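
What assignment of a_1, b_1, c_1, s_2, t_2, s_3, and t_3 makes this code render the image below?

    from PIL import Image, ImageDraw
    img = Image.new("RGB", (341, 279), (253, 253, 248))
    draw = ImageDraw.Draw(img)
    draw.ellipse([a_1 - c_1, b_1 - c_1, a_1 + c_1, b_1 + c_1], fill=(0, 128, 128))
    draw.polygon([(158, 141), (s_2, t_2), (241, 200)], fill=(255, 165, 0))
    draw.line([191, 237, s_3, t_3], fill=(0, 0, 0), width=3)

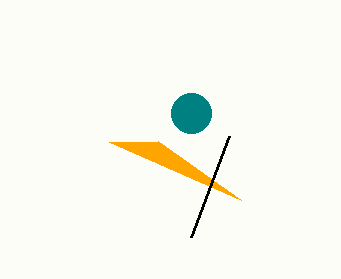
a_1 = 191
b_1 = 113
c_1 = 20
s_2 = 109
t_2 = 142
s_3 = 229
t_3 = 136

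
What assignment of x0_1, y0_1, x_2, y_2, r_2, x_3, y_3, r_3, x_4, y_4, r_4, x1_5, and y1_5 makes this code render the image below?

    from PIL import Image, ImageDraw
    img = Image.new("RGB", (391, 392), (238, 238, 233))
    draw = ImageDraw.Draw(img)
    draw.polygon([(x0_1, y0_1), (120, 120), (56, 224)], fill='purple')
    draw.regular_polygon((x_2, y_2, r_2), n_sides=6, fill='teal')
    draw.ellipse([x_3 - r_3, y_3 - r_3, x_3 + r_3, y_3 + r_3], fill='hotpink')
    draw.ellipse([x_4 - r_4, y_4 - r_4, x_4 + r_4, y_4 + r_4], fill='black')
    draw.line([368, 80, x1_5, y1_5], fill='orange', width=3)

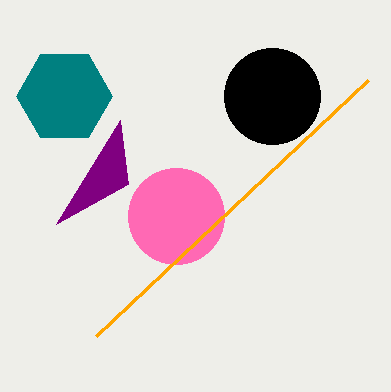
x0_1 = 128, y0_1 = 184, x_2 = 64, y_2 = 96, r_2 = 48, x_3 = 176, y_3 = 216, r_3 = 48, x_4 = 272, y_4 = 96, r_4 = 48, x1_5 = 96, y1_5 = 336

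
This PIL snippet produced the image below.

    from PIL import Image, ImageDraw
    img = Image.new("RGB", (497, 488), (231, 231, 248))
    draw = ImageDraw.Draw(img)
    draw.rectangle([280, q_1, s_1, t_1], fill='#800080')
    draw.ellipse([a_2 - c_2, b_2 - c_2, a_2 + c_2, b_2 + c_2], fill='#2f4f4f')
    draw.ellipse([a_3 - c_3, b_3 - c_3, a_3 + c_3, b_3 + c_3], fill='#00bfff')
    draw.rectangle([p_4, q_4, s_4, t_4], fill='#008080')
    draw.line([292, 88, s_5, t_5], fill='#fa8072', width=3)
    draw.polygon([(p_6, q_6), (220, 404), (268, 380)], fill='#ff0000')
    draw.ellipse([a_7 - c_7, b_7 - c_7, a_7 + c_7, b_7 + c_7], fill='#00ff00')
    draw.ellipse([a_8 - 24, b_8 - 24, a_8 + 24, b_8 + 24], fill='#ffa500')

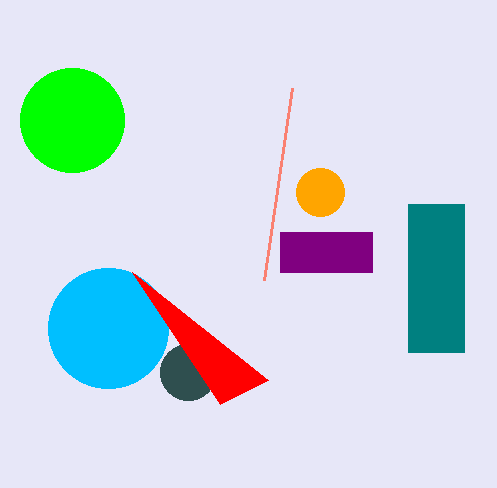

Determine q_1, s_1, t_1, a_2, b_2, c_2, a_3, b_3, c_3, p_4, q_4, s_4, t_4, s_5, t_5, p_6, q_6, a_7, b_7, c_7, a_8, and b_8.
q_1 = 232, s_1 = 372, t_1 = 272, a_2 = 188, b_2 = 372, c_2 = 28, a_3 = 108, b_3 = 328, c_3 = 60, p_4 = 408, q_4 = 204, s_4 = 464, t_4 = 352, s_5 = 264, t_5 = 280, p_6 = 132, q_6 = 272, a_7 = 72, b_7 = 120, c_7 = 52, a_8 = 320, b_8 = 192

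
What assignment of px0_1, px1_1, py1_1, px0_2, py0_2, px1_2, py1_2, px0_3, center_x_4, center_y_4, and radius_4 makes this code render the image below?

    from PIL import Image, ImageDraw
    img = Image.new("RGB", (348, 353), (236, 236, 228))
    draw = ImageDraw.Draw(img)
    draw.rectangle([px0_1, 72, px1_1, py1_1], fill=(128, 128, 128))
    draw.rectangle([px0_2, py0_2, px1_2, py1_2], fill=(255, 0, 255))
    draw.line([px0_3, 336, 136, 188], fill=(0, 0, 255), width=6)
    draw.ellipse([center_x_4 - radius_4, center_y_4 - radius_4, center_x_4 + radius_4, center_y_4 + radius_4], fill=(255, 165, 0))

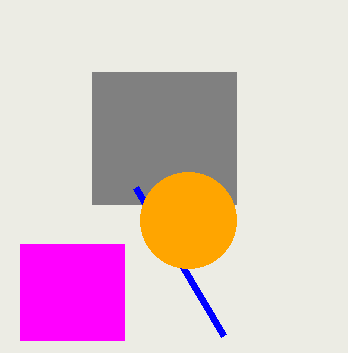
px0_1 = 92; px1_1 = 236; py1_1 = 204; px0_2 = 20; py0_2 = 244; px1_2 = 124; py1_2 = 340; px0_3 = 224; center_x_4 = 188; center_y_4 = 220; radius_4 = 48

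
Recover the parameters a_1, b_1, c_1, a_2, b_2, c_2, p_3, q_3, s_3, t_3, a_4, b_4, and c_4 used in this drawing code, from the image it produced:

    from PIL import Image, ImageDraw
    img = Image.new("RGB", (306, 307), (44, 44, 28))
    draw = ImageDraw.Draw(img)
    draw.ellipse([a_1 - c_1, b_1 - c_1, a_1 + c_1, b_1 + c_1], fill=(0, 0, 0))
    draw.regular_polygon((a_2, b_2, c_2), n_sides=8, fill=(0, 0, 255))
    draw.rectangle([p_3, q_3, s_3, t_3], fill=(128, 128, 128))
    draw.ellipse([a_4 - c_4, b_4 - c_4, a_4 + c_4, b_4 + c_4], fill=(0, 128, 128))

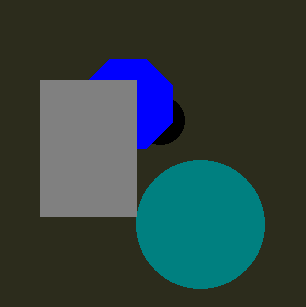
a_1 = 160, b_1 = 120, c_1 = 24, a_2 = 128, b_2 = 104, c_2 = 48, p_3 = 40, q_3 = 80, s_3 = 136, t_3 = 216, a_4 = 200, b_4 = 224, c_4 = 64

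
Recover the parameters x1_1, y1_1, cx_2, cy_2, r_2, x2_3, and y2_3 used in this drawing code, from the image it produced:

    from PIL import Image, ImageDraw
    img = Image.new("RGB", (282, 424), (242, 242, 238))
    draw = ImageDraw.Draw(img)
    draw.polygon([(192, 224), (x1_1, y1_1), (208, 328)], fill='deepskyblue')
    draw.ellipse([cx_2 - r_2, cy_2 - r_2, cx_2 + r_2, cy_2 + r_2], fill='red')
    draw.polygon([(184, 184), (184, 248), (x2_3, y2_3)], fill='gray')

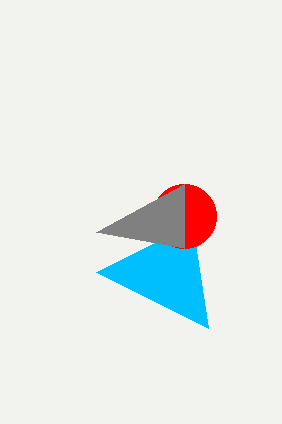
x1_1 = 96, y1_1 = 272, cx_2 = 184, cy_2 = 216, r_2 = 32, x2_3 = 96, y2_3 = 232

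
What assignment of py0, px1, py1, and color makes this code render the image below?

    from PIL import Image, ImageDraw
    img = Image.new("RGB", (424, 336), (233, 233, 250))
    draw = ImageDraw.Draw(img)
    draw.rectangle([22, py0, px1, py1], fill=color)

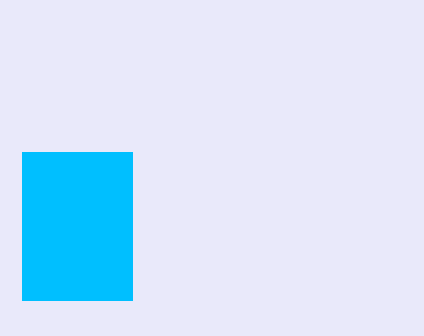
py0 = 152, px1 = 132, py1 = 300, color = 'deepskyblue'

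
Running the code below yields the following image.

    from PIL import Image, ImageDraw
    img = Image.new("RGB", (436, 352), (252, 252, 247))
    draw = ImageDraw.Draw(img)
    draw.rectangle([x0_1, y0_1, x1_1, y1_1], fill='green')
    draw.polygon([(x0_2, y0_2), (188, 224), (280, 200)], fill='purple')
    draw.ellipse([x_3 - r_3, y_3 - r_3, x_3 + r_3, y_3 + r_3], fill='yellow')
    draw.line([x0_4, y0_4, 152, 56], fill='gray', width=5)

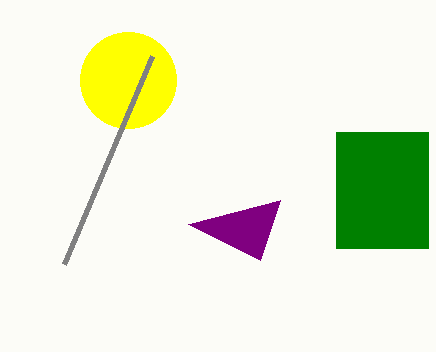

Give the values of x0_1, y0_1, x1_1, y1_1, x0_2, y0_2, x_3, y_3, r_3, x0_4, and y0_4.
x0_1 = 336
y0_1 = 132
x1_1 = 428
y1_1 = 248
x0_2 = 260
y0_2 = 260
x_3 = 128
y_3 = 80
r_3 = 48
x0_4 = 64
y0_4 = 264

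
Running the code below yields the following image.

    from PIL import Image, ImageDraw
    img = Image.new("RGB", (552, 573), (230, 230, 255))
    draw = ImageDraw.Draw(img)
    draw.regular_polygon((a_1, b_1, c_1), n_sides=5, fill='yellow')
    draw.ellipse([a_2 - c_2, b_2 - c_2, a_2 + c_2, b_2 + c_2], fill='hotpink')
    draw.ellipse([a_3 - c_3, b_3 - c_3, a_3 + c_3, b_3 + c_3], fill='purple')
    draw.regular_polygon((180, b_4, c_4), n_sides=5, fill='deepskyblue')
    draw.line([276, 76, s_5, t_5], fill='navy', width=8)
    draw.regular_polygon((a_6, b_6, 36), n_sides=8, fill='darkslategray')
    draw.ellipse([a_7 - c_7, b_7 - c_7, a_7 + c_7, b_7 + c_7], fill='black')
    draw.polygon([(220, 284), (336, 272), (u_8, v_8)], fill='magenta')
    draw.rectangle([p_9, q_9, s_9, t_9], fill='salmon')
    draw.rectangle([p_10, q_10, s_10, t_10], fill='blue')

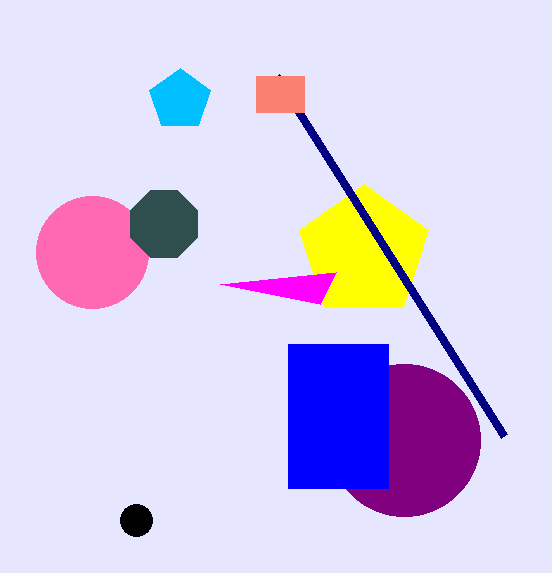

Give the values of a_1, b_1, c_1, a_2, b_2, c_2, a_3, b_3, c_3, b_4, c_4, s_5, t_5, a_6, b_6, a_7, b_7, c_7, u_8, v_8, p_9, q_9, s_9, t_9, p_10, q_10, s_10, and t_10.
a_1 = 364
b_1 = 252
c_1 = 68
a_2 = 92
b_2 = 252
c_2 = 56
a_3 = 404
b_3 = 440
c_3 = 76
b_4 = 100
c_4 = 32
s_5 = 504
t_5 = 436
a_6 = 164
b_6 = 224
a_7 = 136
b_7 = 520
c_7 = 16
u_8 = 320
v_8 = 304
p_9 = 256
q_9 = 76
s_9 = 304
t_9 = 112
p_10 = 288
q_10 = 344
s_10 = 388
t_10 = 488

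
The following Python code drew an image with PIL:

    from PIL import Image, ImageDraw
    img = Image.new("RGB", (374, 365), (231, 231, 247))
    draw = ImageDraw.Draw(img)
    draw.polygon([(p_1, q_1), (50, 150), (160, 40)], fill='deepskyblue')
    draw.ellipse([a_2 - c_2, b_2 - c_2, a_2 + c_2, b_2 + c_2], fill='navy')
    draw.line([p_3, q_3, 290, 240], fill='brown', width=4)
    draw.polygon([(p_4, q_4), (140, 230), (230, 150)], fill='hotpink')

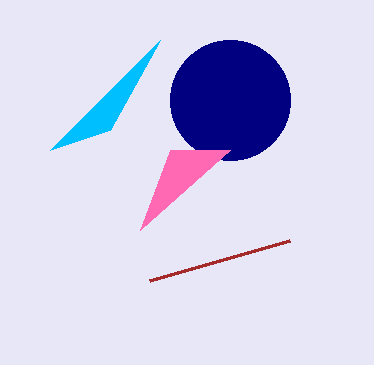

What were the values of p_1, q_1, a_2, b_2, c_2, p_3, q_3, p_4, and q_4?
p_1 = 110
q_1 = 130
a_2 = 230
b_2 = 100
c_2 = 60
p_3 = 150
q_3 = 280
p_4 = 170
q_4 = 150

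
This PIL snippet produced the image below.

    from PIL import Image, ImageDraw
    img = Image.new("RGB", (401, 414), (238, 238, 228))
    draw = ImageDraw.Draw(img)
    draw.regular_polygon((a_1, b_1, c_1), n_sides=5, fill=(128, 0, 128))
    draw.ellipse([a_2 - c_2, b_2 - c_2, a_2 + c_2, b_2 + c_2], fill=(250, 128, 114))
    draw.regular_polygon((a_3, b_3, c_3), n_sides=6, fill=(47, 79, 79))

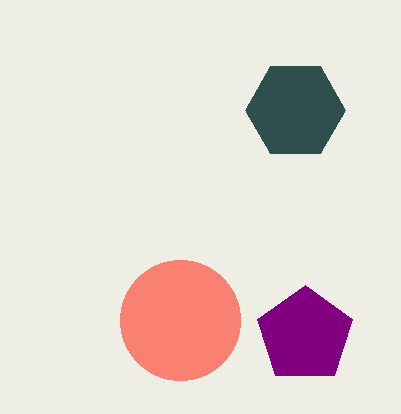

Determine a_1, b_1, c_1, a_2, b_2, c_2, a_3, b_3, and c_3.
a_1 = 305; b_1 = 335; c_1 = 50; a_2 = 180; b_2 = 320; c_2 = 60; a_3 = 295; b_3 = 110; c_3 = 50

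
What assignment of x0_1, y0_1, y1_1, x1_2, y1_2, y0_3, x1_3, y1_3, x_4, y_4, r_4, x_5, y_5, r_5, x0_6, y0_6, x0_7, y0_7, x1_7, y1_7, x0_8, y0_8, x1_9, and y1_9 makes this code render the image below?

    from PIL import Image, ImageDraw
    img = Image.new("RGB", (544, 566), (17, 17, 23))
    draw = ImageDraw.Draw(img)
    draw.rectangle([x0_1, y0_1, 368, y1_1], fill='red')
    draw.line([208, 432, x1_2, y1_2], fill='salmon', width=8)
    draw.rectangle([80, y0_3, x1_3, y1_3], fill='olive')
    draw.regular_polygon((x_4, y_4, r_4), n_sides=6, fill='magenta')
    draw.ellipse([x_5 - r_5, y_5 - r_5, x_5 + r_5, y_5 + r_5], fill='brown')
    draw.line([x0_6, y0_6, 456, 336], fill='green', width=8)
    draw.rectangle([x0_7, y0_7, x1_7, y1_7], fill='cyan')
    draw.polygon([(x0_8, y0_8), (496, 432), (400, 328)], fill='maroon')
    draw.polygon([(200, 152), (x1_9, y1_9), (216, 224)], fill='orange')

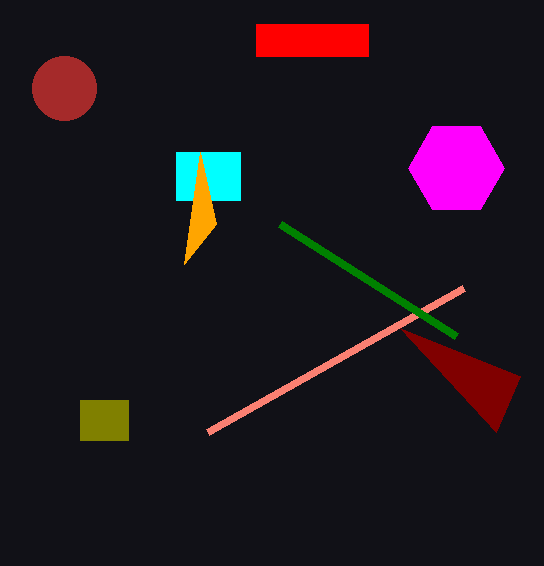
x0_1 = 256, y0_1 = 24, y1_1 = 56, x1_2 = 464, y1_2 = 288, y0_3 = 400, x1_3 = 128, y1_3 = 440, x_4 = 456, y_4 = 168, r_4 = 48, x_5 = 64, y_5 = 88, r_5 = 32, x0_6 = 280, y0_6 = 224, x0_7 = 176, y0_7 = 152, x1_7 = 240, y1_7 = 200, x0_8 = 520, y0_8 = 376, x1_9 = 184, y1_9 = 264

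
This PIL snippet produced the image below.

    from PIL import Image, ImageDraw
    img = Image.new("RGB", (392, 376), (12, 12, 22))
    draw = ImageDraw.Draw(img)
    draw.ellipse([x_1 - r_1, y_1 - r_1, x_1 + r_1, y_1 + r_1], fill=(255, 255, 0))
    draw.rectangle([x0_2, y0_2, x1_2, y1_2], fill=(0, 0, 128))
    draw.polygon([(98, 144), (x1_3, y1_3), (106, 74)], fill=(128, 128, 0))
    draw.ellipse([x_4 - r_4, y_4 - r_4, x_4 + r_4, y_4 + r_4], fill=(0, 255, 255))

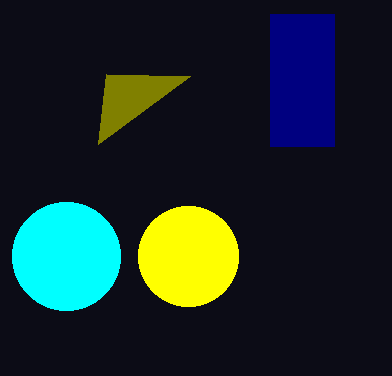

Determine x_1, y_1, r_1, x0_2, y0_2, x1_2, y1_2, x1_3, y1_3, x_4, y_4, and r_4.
x_1 = 188; y_1 = 256; r_1 = 50; x0_2 = 270; y0_2 = 14; x1_2 = 334; y1_2 = 146; x1_3 = 190; y1_3 = 76; x_4 = 66; y_4 = 256; r_4 = 54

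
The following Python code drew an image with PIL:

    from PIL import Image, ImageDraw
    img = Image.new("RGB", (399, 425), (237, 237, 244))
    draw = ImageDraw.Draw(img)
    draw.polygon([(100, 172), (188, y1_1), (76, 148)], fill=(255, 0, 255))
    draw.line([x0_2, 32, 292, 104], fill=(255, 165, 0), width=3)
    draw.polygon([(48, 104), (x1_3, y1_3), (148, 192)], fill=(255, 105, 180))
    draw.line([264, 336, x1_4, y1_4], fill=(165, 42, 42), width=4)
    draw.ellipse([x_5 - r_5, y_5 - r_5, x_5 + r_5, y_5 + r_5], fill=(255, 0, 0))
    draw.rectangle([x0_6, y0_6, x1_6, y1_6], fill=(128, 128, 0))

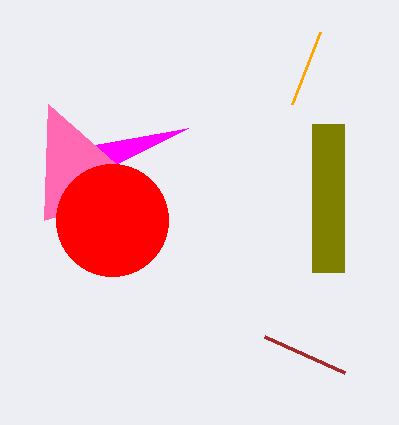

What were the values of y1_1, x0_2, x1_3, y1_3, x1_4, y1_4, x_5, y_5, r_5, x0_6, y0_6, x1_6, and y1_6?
y1_1 = 128
x0_2 = 320
x1_3 = 44
y1_3 = 220
x1_4 = 344
y1_4 = 372
x_5 = 112
y_5 = 220
r_5 = 56
x0_6 = 312
y0_6 = 124
x1_6 = 344
y1_6 = 272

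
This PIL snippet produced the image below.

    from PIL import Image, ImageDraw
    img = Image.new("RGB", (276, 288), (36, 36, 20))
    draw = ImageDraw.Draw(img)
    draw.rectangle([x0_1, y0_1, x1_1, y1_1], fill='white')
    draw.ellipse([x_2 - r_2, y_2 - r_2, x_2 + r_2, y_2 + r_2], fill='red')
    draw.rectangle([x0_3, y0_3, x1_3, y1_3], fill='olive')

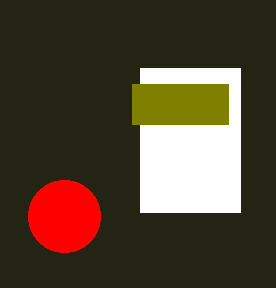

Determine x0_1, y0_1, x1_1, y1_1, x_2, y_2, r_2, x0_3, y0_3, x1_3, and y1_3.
x0_1 = 140, y0_1 = 68, x1_1 = 240, y1_1 = 212, x_2 = 64, y_2 = 216, r_2 = 36, x0_3 = 132, y0_3 = 84, x1_3 = 228, y1_3 = 124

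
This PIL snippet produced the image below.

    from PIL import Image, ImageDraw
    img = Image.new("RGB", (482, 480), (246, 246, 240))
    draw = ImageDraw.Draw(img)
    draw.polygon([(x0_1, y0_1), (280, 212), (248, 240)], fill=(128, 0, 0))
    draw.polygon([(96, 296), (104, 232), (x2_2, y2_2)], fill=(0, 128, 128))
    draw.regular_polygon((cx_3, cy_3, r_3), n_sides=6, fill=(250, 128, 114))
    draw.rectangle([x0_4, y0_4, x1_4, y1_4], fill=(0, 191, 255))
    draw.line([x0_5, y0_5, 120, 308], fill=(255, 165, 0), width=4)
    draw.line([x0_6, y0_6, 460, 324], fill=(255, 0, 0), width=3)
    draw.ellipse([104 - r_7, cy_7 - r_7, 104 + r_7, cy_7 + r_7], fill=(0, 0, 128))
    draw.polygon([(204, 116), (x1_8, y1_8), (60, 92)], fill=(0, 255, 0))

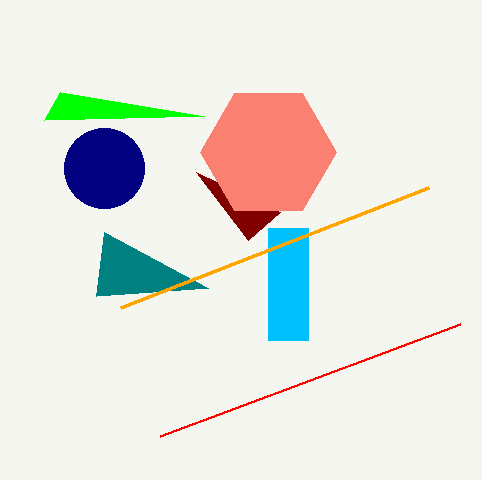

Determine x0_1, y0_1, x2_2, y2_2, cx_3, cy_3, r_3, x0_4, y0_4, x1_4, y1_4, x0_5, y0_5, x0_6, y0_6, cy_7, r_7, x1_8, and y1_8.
x0_1 = 196
y0_1 = 172
x2_2 = 208
y2_2 = 288
cx_3 = 268
cy_3 = 152
r_3 = 68
x0_4 = 268
y0_4 = 228
x1_4 = 308
y1_4 = 340
x0_5 = 428
y0_5 = 188
x0_6 = 160
y0_6 = 436
cy_7 = 168
r_7 = 40
x1_8 = 44
y1_8 = 120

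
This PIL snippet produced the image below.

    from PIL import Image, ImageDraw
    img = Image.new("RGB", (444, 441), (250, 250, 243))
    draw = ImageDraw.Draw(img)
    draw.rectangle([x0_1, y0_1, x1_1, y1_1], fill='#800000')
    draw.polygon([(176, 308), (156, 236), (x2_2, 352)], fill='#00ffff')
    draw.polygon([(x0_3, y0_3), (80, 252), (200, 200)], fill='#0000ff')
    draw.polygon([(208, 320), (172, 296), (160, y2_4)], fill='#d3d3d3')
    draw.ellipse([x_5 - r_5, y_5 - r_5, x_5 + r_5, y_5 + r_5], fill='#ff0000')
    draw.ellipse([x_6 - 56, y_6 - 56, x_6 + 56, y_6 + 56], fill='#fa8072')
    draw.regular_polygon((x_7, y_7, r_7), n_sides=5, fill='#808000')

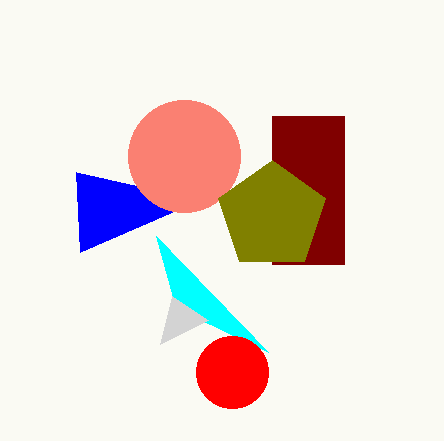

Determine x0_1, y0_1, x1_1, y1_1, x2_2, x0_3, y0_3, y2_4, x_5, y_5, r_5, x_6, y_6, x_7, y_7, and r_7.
x0_1 = 272; y0_1 = 116; x1_1 = 344; y1_1 = 264; x2_2 = 268; x0_3 = 76; y0_3 = 172; y2_4 = 344; x_5 = 232; y_5 = 372; r_5 = 36; x_6 = 184; y_6 = 156; x_7 = 272; y_7 = 216; r_7 = 56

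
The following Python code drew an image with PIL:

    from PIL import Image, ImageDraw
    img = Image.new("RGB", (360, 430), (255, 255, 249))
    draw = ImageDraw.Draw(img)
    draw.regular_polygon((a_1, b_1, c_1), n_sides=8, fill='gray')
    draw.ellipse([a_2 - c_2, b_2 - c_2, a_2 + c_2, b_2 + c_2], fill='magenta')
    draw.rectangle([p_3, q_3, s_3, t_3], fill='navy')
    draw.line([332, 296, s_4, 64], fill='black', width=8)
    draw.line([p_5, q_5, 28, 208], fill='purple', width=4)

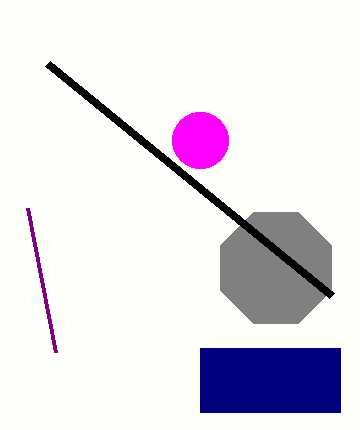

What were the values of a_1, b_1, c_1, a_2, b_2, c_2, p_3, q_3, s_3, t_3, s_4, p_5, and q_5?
a_1 = 276, b_1 = 268, c_1 = 60, a_2 = 200, b_2 = 140, c_2 = 28, p_3 = 200, q_3 = 348, s_3 = 340, t_3 = 412, s_4 = 48, p_5 = 56, q_5 = 352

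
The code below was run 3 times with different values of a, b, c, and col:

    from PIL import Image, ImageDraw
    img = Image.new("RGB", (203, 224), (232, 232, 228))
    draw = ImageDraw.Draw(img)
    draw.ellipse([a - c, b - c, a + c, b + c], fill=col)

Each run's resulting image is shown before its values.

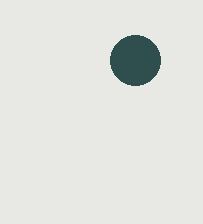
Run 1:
a = 135; b = 60; c = 25; col = 'darkslategray'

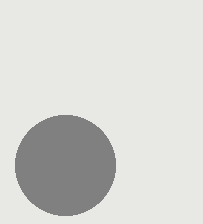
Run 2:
a = 65
b = 165
c = 50
col = 'gray'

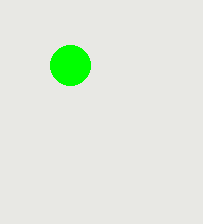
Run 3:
a = 70, b = 65, c = 20, col = 'lime'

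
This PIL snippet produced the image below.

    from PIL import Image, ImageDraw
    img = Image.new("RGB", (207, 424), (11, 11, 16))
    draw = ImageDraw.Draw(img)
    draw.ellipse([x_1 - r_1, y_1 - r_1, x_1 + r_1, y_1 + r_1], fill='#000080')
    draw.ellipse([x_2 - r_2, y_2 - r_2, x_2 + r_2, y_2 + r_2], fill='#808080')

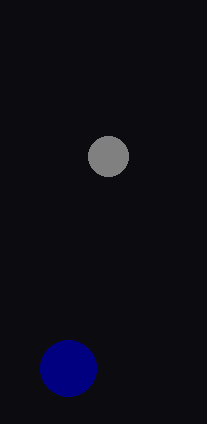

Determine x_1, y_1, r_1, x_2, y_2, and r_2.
x_1 = 68, y_1 = 368, r_1 = 28, x_2 = 108, y_2 = 156, r_2 = 20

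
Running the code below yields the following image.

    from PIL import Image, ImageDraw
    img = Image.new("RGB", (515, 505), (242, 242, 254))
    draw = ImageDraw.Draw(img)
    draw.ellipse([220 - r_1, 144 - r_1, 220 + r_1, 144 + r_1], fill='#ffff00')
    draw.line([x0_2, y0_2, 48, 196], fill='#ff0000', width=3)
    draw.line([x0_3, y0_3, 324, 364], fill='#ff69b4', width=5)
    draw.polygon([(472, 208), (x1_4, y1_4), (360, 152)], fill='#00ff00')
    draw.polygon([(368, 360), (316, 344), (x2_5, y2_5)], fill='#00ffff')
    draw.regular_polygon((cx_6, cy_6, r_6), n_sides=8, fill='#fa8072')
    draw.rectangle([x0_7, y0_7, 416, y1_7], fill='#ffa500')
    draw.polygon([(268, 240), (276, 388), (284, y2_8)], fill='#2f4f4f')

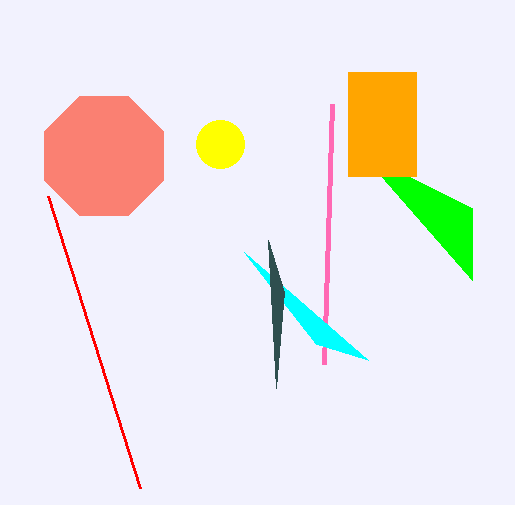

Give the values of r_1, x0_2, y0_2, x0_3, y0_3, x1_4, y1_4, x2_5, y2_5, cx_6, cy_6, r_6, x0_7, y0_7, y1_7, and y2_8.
r_1 = 24; x0_2 = 140; y0_2 = 488; x0_3 = 332; y0_3 = 104; x1_4 = 472; y1_4 = 280; x2_5 = 244; y2_5 = 252; cx_6 = 104; cy_6 = 156; r_6 = 64; x0_7 = 348; y0_7 = 72; y1_7 = 176; y2_8 = 292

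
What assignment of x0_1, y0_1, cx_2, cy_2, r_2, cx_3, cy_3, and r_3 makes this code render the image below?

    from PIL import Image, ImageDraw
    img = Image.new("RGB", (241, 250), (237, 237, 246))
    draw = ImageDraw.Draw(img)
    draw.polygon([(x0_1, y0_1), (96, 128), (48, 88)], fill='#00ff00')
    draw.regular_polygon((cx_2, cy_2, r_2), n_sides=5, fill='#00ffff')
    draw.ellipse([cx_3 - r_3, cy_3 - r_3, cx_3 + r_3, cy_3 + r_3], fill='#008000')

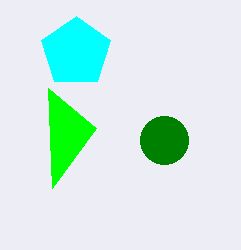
x0_1 = 52; y0_1 = 188; cx_2 = 76; cy_2 = 52; r_2 = 36; cx_3 = 164; cy_3 = 140; r_3 = 24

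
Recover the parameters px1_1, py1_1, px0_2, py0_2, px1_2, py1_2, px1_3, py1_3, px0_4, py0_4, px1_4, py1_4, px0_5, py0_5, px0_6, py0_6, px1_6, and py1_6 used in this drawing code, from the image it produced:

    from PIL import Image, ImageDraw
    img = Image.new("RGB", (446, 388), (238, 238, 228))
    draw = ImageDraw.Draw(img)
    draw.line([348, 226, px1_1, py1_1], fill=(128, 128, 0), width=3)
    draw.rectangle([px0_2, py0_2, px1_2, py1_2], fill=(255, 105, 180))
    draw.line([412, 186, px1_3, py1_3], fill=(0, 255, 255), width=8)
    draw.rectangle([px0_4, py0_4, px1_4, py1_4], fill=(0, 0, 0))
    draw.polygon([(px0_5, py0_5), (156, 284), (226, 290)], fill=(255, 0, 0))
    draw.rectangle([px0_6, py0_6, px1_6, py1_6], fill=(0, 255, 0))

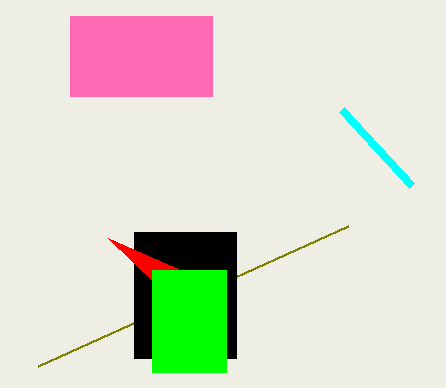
px1_1 = 38, py1_1 = 366, px0_2 = 70, py0_2 = 16, px1_2 = 212, py1_2 = 96, px1_3 = 342, py1_3 = 110, px0_4 = 134, py0_4 = 232, px1_4 = 236, py1_4 = 358, px0_5 = 108, py0_5 = 238, px0_6 = 152, py0_6 = 270, px1_6 = 226, py1_6 = 372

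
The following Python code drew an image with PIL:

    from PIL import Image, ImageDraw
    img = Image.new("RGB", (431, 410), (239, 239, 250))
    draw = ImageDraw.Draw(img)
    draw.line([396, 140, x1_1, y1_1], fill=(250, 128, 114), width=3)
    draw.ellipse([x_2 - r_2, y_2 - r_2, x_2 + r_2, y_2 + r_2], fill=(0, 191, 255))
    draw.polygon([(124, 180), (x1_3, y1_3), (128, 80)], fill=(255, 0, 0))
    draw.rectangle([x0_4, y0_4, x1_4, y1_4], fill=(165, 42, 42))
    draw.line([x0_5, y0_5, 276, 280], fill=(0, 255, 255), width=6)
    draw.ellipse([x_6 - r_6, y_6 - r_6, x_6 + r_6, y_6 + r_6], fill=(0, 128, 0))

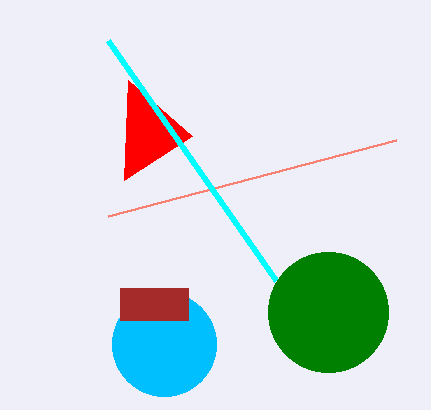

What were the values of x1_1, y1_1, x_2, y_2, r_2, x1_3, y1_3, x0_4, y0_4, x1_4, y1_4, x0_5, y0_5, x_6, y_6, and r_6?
x1_1 = 108
y1_1 = 216
x_2 = 164
y_2 = 344
r_2 = 52
x1_3 = 192
y1_3 = 136
x0_4 = 120
y0_4 = 288
x1_4 = 188
y1_4 = 320
x0_5 = 108
y0_5 = 40
x_6 = 328
y_6 = 312
r_6 = 60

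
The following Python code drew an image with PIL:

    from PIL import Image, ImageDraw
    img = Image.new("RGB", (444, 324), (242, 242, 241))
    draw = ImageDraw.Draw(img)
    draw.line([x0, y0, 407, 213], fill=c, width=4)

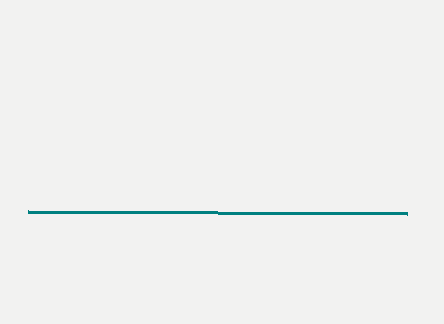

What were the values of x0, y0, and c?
x0 = 28
y0 = 211
c = 'teal'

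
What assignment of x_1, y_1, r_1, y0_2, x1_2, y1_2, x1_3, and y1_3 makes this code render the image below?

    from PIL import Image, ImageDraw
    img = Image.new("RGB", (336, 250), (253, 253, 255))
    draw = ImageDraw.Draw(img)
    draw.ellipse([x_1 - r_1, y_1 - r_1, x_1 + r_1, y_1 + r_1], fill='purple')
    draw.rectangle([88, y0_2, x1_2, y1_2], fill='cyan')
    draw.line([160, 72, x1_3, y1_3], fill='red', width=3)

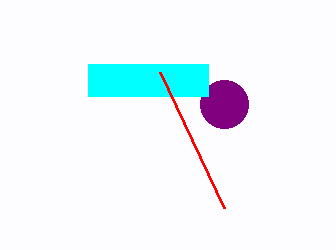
x_1 = 224; y_1 = 104; r_1 = 24; y0_2 = 64; x1_2 = 208; y1_2 = 96; x1_3 = 224; y1_3 = 208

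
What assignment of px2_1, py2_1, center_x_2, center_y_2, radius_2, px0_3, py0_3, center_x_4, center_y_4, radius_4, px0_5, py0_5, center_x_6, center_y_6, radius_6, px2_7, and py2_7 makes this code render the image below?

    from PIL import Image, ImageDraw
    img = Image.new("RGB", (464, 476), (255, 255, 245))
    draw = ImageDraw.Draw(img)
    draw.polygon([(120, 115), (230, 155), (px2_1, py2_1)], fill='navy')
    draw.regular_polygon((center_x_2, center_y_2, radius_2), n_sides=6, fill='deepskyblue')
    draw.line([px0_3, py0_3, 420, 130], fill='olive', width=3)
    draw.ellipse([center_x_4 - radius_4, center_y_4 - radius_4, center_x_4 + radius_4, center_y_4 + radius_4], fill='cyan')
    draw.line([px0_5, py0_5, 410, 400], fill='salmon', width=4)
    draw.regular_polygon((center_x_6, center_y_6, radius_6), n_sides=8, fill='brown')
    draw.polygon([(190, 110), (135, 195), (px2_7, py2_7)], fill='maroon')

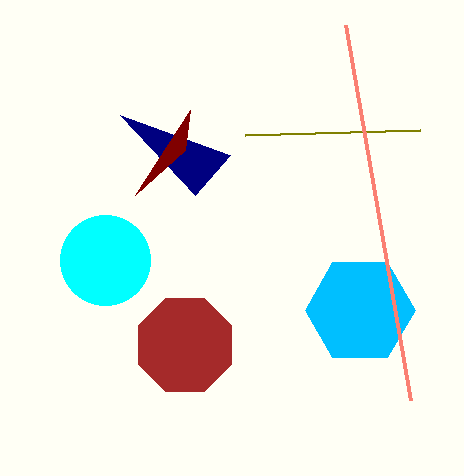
px2_1 = 195
py2_1 = 195
center_x_2 = 360
center_y_2 = 310
radius_2 = 55
px0_3 = 245
py0_3 = 135
center_x_4 = 105
center_y_4 = 260
radius_4 = 45
px0_5 = 345
py0_5 = 25
center_x_6 = 185
center_y_6 = 345
radius_6 = 50
px2_7 = 185
py2_7 = 150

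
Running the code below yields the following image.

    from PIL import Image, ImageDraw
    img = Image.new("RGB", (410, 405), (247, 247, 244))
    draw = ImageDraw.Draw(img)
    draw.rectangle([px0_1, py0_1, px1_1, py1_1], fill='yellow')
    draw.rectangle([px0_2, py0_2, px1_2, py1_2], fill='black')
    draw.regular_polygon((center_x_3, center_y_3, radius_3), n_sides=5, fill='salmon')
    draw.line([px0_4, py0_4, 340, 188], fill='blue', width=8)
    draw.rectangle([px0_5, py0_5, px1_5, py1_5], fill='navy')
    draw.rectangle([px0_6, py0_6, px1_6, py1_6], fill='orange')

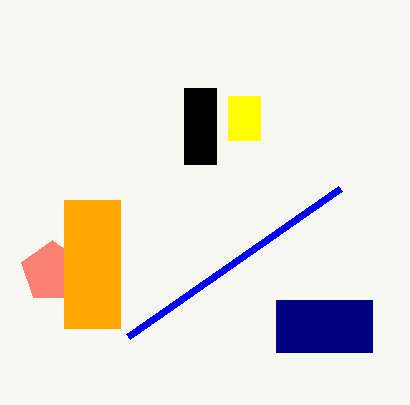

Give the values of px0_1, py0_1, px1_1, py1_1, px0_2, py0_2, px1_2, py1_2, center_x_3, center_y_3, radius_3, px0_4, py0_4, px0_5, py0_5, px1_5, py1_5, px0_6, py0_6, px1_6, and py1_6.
px0_1 = 228
py0_1 = 96
px1_1 = 260
py1_1 = 140
px0_2 = 184
py0_2 = 88
px1_2 = 216
py1_2 = 164
center_x_3 = 52
center_y_3 = 272
radius_3 = 32
px0_4 = 128
py0_4 = 336
px0_5 = 276
py0_5 = 300
px1_5 = 372
py1_5 = 352
px0_6 = 64
py0_6 = 200
px1_6 = 120
py1_6 = 328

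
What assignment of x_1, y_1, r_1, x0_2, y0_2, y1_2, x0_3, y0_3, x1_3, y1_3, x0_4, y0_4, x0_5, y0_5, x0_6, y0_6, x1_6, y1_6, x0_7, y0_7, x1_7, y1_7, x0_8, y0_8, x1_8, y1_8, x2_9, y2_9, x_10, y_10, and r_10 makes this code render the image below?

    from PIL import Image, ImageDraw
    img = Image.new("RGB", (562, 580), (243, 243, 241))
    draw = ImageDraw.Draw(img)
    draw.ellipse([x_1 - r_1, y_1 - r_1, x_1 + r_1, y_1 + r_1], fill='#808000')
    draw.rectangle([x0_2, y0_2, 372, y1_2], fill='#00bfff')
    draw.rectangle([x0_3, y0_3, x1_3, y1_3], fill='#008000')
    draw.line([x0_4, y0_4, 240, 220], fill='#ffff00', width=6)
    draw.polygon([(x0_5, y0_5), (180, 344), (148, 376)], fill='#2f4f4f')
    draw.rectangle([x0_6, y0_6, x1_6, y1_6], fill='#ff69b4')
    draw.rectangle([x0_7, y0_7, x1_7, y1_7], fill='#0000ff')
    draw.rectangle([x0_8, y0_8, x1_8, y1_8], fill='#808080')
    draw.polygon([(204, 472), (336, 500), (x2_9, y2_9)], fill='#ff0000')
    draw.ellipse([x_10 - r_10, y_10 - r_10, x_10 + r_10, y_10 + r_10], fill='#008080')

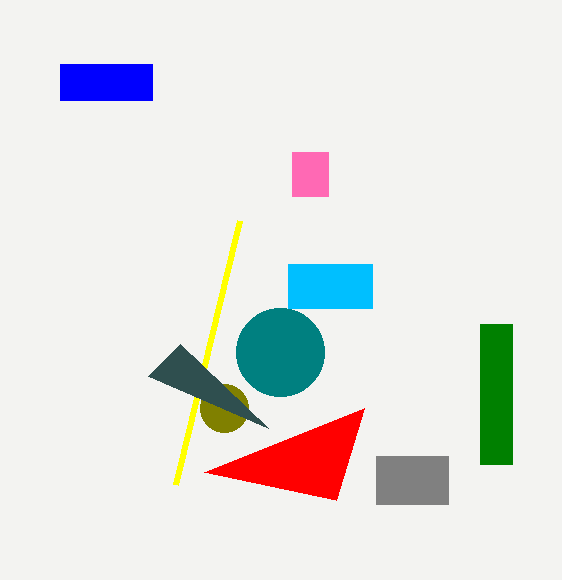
x_1 = 224, y_1 = 408, r_1 = 24, x0_2 = 288, y0_2 = 264, y1_2 = 308, x0_3 = 480, y0_3 = 324, x1_3 = 512, y1_3 = 464, x0_4 = 176, y0_4 = 484, x0_5 = 268, y0_5 = 428, x0_6 = 292, y0_6 = 152, x1_6 = 328, y1_6 = 196, x0_7 = 60, y0_7 = 64, x1_7 = 152, y1_7 = 100, x0_8 = 376, y0_8 = 456, x1_8 = 448, y1_8 = 504, x2_9 = 364, y2_9 = 408, x_10 = 280, y_10 = 352, r_10 = 44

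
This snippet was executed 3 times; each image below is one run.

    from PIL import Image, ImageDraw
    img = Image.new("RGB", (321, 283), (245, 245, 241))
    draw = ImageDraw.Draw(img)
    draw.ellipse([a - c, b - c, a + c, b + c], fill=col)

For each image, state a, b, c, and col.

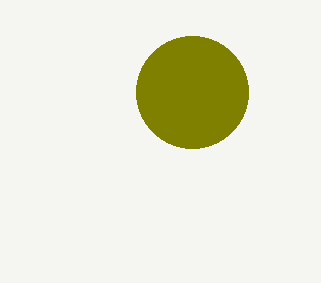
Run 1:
a = 192, b = 92, c = 56, col = 'olive'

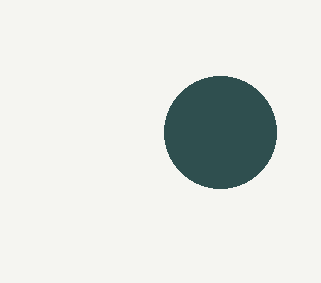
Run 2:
a = 220
b = 132
c = 56
col = 'darkslategray'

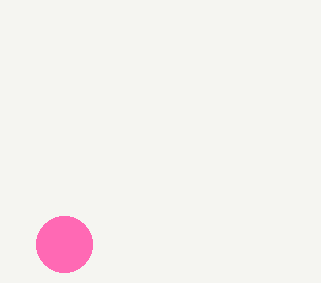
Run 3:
a = 64, b = 244, c = 28, col = 'hotpink'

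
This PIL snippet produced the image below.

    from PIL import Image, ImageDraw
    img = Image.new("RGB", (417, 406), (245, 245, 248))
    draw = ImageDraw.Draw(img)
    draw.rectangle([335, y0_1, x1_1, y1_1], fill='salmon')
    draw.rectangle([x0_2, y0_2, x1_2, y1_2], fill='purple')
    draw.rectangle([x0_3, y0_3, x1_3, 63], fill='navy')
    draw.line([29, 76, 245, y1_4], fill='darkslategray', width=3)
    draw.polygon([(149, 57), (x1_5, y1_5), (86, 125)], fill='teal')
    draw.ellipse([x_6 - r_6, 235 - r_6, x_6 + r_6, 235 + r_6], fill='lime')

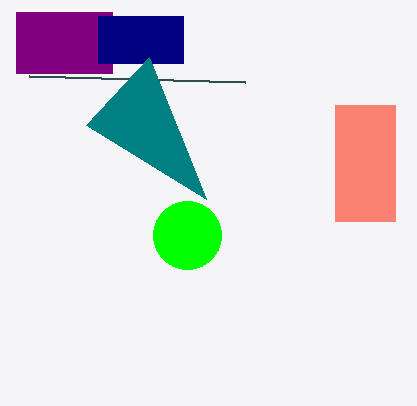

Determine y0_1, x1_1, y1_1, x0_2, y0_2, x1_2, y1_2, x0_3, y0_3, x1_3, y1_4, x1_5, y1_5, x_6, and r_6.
y0_1 = 105
x1_1 = 395
y1_1 = 221
x0_2 = 16
y0_2 = 12
x1_2 = 112
y1_2 = 73
x0_3 = 98
y0_3 = 16
x1_3 = 183
y1_4 = 82
x1_5 = 206
y1_5 = 199
x_6 = 187
r_6 = 34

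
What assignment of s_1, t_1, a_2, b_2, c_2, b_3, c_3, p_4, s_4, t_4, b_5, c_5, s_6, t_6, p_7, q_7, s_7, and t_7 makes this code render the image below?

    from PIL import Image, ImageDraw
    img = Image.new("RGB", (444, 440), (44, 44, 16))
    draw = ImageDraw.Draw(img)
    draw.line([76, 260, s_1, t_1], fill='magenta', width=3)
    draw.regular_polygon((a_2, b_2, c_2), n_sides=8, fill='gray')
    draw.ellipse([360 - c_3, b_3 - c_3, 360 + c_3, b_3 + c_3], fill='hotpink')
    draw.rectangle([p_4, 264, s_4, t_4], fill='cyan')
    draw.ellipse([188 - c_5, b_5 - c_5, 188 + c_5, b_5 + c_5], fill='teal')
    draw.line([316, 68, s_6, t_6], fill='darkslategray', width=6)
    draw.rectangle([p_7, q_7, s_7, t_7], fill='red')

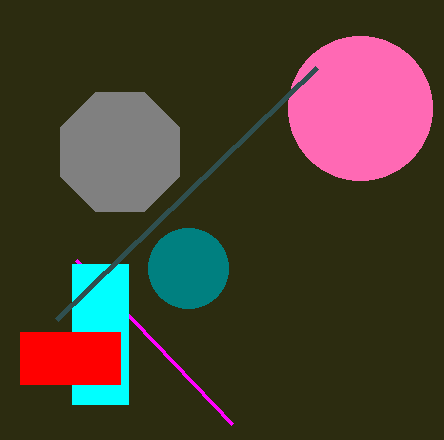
s_1 = 232
t_1 = 424
a_2 = 120
b_2 = 152
c_2 = 64
b_3 = 108
c_3 = 72
p_4 = 72
s_4 = 128
t_4 = 404
b_5 = 268
c_5 = 40
s_6 = 56
t_6 = 320
p_7 = 20
q_7 = 332
s_7 = 120
t_7 = 384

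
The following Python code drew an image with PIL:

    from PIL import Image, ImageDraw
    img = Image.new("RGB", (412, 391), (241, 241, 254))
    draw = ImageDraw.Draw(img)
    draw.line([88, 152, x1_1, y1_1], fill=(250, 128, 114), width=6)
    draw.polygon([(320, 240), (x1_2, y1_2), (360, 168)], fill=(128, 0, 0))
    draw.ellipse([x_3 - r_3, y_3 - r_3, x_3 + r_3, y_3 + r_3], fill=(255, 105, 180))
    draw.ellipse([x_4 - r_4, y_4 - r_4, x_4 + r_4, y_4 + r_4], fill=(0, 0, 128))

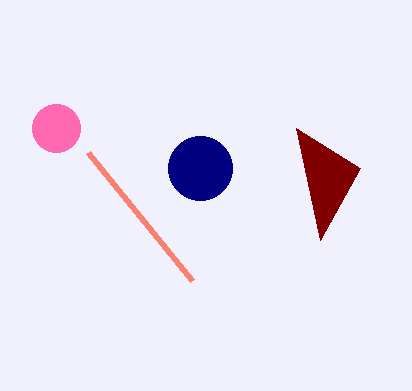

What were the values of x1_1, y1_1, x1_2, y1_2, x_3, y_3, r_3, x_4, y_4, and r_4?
x1_1 = 192; y1_1 = 280; x1_2 = 296; y1_2 = 128; x_3 = 56; y_3 = 128; r_3 = 24; x_4 = 200; y_4 = 168; r_4 = 32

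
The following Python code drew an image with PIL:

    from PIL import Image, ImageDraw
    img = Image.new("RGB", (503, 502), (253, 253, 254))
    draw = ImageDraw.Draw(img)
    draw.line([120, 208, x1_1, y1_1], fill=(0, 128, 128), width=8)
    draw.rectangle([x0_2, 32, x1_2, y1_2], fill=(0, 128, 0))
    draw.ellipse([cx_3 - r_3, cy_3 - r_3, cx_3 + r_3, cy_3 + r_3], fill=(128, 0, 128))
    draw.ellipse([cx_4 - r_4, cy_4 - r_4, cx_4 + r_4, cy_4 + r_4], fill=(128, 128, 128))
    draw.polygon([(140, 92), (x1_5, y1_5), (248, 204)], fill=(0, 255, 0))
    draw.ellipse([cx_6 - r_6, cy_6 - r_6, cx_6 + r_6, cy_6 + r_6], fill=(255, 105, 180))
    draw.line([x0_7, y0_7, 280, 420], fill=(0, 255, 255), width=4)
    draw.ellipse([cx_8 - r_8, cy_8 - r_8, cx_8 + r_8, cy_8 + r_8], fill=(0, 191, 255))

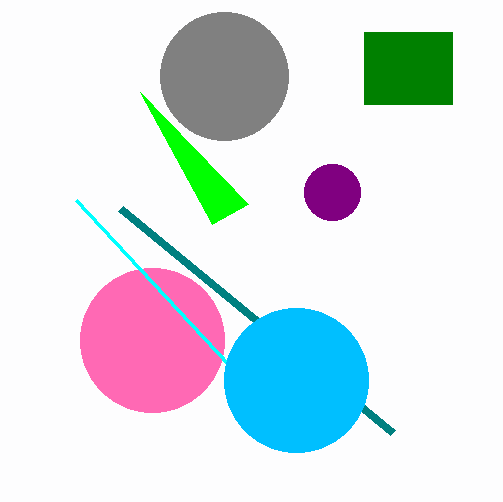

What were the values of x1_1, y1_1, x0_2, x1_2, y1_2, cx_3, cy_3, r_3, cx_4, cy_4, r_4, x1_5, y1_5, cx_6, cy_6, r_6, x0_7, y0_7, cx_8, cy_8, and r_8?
x1_1 = 392; y1_1 = 432; x0_2 = 364; x1_2 = 452; y1_2 = 104; cx_3 = 332; cy_3 = 192; r_3 = 28; cx_4 = 224; cy_4 = 76; r_4 = 64; x1_5 = 212; y1_5 = 224; cx_6 = 152; cy_6 = 340; r_6 = 72; x0_7 = 76; y0_7 = 200; cx_8 = 296; cy_8 = 380; r_8 = 72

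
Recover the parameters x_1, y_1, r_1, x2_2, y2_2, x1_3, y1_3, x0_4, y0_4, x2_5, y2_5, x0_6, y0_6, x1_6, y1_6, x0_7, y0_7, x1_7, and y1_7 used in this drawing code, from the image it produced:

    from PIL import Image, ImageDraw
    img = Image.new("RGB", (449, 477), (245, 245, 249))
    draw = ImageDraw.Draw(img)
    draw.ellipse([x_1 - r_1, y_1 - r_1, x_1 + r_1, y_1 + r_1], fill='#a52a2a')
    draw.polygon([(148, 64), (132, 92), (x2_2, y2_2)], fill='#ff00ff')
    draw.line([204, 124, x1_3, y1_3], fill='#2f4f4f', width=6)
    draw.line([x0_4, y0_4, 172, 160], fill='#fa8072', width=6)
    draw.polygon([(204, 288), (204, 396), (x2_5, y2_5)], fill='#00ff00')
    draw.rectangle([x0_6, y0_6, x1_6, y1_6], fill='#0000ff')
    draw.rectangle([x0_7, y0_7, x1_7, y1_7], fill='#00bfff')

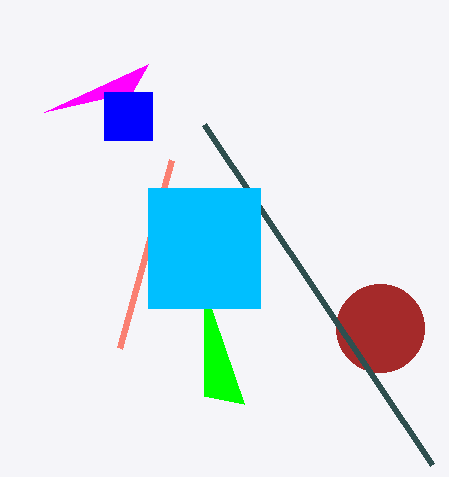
x_1 = 380; y_1 = 328; r_1 = 44; x2_2 = 44; y2_2 = 112; x1_3 = 432; y1_3 = 464; x0_4 = 120; y0_4 = 348; x2_5 = 244; y2_5 = 404; x0_6 = 104; y0_6 = 92; x1_6 = 152; y1_6 = 140; x0_7 = 148; y0_7 = 188; x1_7 = 260; y1_7 = 308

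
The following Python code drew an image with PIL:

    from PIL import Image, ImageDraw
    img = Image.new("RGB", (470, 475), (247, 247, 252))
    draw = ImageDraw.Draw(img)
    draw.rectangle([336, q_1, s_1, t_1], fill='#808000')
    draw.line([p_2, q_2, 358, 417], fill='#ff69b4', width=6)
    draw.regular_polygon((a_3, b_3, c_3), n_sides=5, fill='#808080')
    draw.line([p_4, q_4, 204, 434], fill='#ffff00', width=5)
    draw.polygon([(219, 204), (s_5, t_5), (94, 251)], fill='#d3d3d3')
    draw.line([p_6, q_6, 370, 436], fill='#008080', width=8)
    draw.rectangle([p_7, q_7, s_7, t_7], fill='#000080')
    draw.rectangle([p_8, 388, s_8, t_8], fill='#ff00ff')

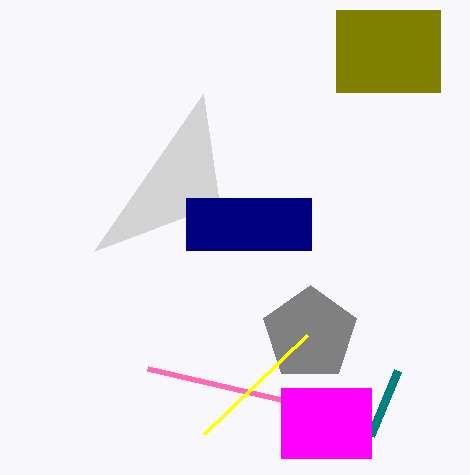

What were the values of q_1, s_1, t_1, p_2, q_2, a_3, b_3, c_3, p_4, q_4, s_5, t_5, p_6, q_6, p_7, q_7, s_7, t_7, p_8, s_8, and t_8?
q_1 = 10, s_1 = 440, t_1 = 92, p_2 = 147, q_2 = 368, a_3 = 310, b_3 = 334, c_3 = 49, p_4 = 307, q_4 = 335, s_5 = 203, t_5 = 94, p_6 = 397, q_6 = 371, p_7 = 186, q_7 = 198, s_7 = 311, t_7 = 250, p_8 = 281, s_8 = 371, t_8 = 458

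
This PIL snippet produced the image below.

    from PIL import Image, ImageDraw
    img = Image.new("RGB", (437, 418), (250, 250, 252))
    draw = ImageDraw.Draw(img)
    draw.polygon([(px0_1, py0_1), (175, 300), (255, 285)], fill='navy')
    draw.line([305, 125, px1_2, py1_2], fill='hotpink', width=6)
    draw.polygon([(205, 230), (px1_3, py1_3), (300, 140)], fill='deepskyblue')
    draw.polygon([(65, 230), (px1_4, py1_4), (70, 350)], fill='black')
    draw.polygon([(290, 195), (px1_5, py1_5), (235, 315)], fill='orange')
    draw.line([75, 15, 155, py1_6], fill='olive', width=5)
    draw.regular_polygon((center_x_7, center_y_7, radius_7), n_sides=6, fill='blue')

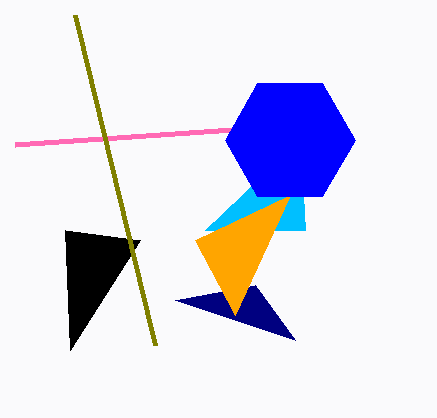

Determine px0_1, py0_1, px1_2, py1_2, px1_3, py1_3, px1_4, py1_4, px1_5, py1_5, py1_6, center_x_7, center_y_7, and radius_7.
px0_1 = 295; py0_1 = 340; px1_2 = 15; py1_2 = 145; px1_3 = 305; py1_3 = 230; px1_4 = 140; py1_4 = 240; px1_5 = 195; py1_5 = 240; py1_6 = 345; center_x_7 = 290; center_y_7 = 140; radius_7 = 65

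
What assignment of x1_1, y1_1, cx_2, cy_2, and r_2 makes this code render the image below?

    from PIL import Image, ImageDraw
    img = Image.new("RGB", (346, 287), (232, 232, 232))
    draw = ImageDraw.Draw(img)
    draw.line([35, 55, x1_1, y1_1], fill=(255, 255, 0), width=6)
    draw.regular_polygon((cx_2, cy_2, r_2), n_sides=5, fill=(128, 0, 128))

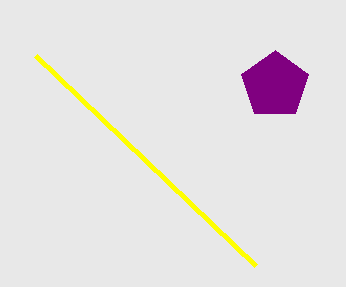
x1_1 = 255; y1_1 = 265; cx_2 = 275; cy_2 = 85; r_2 = 35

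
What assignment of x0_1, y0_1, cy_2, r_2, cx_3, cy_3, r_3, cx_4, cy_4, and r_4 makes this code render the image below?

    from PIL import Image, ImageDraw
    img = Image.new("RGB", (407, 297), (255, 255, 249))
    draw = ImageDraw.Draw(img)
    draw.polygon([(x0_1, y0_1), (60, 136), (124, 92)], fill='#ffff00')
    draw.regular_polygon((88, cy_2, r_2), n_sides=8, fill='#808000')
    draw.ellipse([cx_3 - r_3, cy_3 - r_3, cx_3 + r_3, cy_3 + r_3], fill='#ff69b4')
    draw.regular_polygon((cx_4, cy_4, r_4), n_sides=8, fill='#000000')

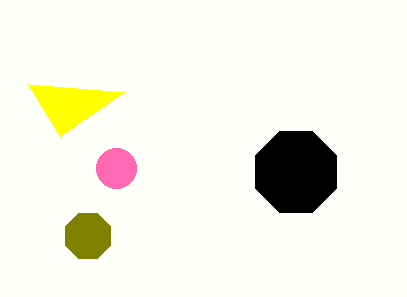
x0_1 = 28, y0_1 = 84, cy_2 = 236, r_2 = 24, cx_3 = 116, cy_3 = 168, r_3 = 20, cx_4 = 296, cy_4 = 172, r_4 = 44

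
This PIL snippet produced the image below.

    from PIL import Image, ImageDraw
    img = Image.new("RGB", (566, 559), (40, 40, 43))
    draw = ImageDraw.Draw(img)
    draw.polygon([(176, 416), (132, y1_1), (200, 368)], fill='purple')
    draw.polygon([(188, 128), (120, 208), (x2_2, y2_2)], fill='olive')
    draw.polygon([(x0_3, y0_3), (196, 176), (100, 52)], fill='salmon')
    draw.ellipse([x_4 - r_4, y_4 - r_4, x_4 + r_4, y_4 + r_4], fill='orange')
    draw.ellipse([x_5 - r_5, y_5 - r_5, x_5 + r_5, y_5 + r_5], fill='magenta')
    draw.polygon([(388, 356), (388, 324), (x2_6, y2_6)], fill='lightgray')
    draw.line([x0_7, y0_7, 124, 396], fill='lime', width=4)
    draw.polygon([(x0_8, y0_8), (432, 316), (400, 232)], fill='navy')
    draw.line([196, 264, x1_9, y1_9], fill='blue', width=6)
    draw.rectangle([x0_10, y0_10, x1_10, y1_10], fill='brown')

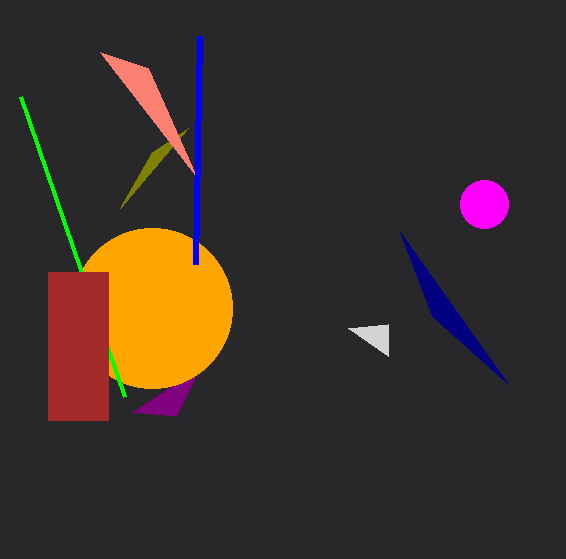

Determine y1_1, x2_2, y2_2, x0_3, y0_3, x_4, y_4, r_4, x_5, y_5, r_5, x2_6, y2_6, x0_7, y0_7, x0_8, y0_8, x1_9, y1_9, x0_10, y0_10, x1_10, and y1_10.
y1_1 = 412, x2_2 = 152, y2_2 = 152, x0_3 = 148, y0_3 = 68, x_4 = 152, y_4 = 308, r_4 = 80, x_5 = 484, y_5 = 204, r_5 = 24, x2_6 = 348, y2_6 = 328, x0_7 = 20, y0_7 = 96, x0_8 = 508, y0_8 = 384, x1_9 = 200, y1_9 = 36, x0_10 = 48, y0_10 = 272, x1_10 = 108, y1_10 = 420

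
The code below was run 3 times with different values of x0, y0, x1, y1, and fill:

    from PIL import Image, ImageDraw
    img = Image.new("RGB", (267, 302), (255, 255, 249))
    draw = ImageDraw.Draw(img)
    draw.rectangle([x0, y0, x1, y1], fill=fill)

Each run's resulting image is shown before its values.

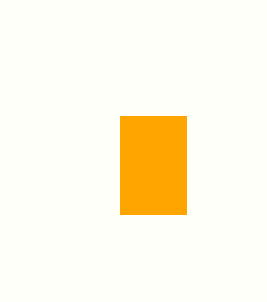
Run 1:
x0 = 120; y0 = 116; x1 = 186; y1 = 214; fill = 'orange'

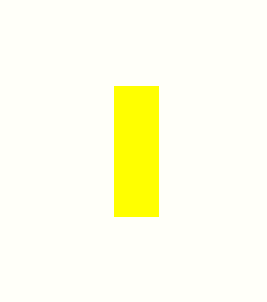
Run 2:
x0 = 114
y0 = 86
x1 = 158
y1 = 216
fill = 'yellow'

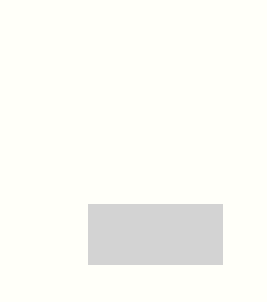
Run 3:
x0 = 88; y0 = 204; x1 = 222; y1 = 264; fill = 'lightgray'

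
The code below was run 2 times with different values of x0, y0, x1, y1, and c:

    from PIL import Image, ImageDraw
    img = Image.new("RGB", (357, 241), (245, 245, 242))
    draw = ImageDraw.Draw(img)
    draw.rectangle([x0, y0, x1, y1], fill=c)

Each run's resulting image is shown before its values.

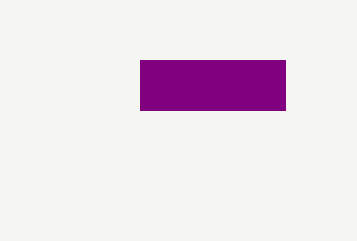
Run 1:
x0 = 140; y0 = 60; x1 = 285; y1 = 110; c = 'purple'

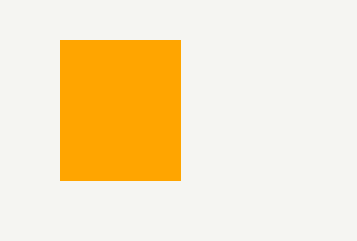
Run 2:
x0 = 60, y0 = 40, x1 = 180, y1 = 180, c = 'orange'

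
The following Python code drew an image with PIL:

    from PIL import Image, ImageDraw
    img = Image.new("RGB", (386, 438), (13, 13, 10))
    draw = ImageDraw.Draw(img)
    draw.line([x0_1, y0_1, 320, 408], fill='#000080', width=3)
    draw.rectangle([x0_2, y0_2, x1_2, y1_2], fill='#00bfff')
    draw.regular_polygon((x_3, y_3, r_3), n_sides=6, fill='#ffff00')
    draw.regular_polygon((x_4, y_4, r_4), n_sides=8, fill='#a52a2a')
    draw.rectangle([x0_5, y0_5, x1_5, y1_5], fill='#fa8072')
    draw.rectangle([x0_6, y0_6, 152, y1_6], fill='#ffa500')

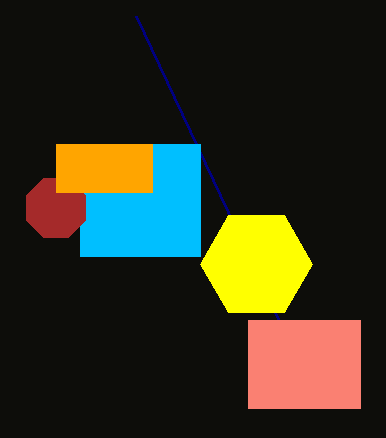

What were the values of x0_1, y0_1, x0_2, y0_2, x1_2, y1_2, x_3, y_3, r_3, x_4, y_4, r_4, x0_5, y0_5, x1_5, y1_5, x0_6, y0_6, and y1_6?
x0_1 = 136, y0_1 = 16, x0_2 = 80, y0_2 = 144, x1_2 = 200, y1_2 = 256, x_3 = 256, y_3 = 264, r_3 = 56, x_4 = 56, y_4 = 208, r_4 = 32, x0_5 = 248, y0_5 = 320, x1_5 = 360, y1_5 = 408, x0_6 = 56, y0_6 = 144, y1_6 = 192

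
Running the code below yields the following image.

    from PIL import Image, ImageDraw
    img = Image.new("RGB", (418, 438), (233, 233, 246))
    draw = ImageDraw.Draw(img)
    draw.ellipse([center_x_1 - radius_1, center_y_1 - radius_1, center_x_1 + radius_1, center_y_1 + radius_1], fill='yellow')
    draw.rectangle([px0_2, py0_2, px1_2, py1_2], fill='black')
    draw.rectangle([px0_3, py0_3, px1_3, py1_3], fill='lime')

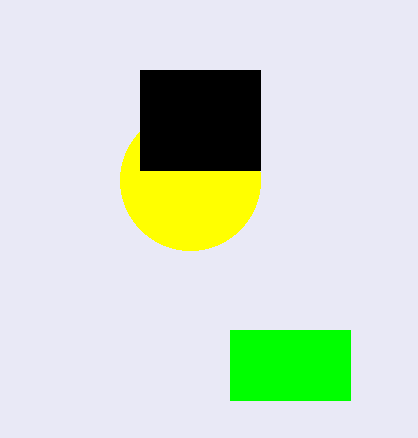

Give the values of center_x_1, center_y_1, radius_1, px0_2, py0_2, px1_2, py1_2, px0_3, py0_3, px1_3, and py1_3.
center_x_1 = 190; center_y_1 = 180; radius_1 = 70; px0_2 = 140; py0_2 = 70; px1_2 = 260; py1_2 = 170; px0_3 = 230; py0_3 = 330; px1_3 = 350; py1_3 = 400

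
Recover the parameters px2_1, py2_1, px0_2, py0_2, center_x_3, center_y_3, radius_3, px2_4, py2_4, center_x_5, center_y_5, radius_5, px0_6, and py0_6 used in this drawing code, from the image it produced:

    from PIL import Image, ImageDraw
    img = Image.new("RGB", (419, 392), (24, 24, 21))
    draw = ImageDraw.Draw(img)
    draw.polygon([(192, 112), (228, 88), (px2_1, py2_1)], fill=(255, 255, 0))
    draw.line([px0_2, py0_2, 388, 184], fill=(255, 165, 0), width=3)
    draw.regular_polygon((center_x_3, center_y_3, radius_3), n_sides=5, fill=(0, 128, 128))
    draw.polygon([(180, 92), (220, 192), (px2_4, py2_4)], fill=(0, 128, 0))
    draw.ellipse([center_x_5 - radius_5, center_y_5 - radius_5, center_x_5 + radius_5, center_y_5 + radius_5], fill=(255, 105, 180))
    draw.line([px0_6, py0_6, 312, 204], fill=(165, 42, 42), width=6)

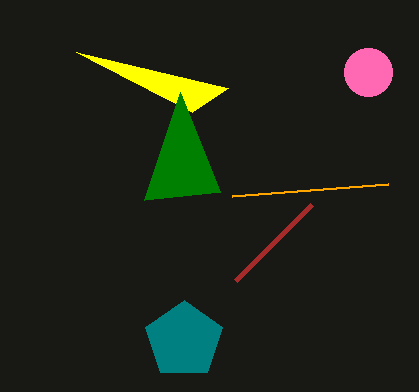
px2_1 = 76, py2_1 = 52, px0_2 = 232, py0_2 = 196, center_x_3 = 184, center_y_3 = 340, radius_3 = 40, px2_4 = 144, py2_4 = 200, center_x_5 = 368, center_y_5 = 72, radius_5 = 24, px0_6 = 236, py0_6 = 280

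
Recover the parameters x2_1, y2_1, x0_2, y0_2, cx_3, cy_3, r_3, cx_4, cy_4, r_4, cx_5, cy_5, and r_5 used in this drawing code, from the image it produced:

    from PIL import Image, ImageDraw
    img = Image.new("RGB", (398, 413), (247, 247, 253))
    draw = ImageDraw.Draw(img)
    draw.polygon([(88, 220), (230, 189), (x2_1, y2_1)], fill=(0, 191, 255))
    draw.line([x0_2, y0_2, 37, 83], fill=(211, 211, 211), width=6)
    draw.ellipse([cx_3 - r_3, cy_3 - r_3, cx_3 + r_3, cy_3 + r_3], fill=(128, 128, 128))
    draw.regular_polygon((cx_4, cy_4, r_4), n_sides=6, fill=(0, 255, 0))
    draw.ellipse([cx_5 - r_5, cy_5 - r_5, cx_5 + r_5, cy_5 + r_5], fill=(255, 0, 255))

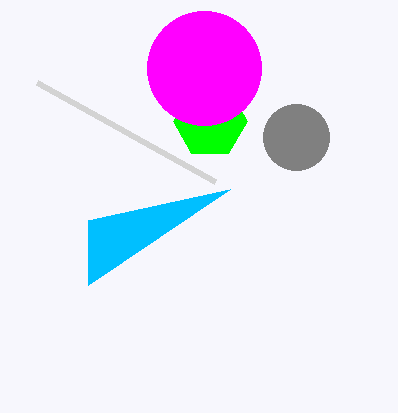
x2_1 = 88; y2_1 = 285; x0_2 = 215; y0_2 = 182; cx_3 = 296; cy_3 = 137; r_3 = 33; cx_4 = 210; cy_4 = 121; r_4 = 37; cx_5 = 204; cy_5 = 68; r_5 = 57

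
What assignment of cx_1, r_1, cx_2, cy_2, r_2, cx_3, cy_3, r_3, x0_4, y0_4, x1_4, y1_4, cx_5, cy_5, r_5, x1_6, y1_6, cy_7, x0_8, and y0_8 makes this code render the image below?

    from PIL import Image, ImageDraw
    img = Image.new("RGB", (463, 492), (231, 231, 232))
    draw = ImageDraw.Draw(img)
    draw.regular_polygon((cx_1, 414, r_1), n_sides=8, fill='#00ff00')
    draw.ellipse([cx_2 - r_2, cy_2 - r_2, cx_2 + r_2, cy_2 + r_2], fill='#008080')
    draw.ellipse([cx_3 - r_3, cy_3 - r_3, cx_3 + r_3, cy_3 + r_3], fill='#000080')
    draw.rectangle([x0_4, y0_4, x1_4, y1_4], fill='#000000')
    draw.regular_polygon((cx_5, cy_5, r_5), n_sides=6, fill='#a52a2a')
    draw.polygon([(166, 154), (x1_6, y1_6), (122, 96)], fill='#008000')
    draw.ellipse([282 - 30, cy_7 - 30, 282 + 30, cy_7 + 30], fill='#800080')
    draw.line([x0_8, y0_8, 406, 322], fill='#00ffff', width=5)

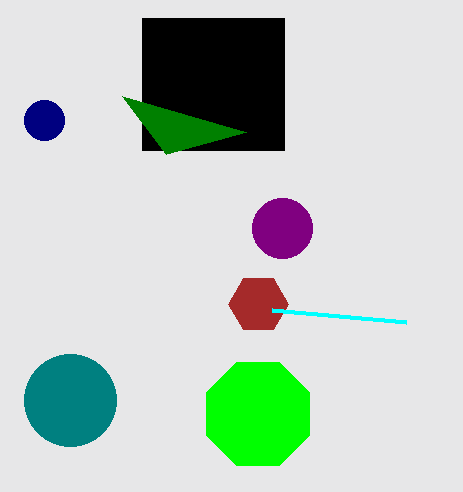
cx_1 = 258, r_1 = 56, cx_2 = 70, cy_2 = 400, r_2 = 46, cx_3 = 44, cy_3 = 120, r_3 = 20, x0_4 = 142, y0_4 = 18, x1_4 = 284, y1_4 = 150, cx_5 = 258, cy_5 = 304, r_5 = 30, x1_6 = 246, y1_6 = 132, cy_7 = 228, x0_8 = 272, y0_8 = 310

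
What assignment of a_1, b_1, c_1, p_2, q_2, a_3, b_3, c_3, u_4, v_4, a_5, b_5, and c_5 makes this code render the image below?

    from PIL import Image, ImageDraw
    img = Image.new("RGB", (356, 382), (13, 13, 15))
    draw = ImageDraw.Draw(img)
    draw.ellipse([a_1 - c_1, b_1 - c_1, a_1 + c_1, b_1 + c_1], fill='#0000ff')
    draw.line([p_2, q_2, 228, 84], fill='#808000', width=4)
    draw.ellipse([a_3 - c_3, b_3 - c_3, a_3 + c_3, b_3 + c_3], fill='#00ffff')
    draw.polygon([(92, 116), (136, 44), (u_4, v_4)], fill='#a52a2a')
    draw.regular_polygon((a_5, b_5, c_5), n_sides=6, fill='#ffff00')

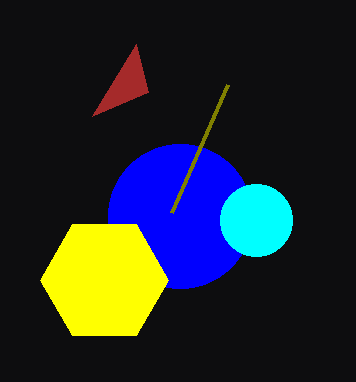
a_1 = 180, b_1 = 216, c_1 = 72, p_2 = 172, q_2 = 212, a_3 = 256, b_3 = 220, c_3 = 36, u_4 = 148, v_4 = 92, a_5 = 104, b_5 = 280, c_5 = 64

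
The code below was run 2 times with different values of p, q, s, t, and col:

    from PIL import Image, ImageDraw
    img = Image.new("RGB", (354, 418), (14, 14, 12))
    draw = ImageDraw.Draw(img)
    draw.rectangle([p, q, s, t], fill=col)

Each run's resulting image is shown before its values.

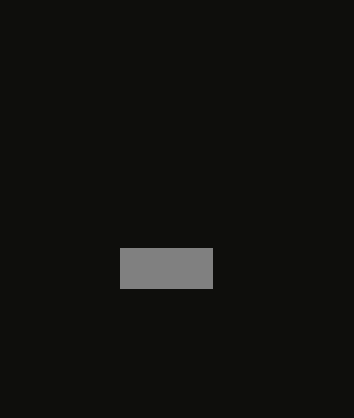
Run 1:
p = 120
q = 248
s = 212
t = 288
col = 'gray'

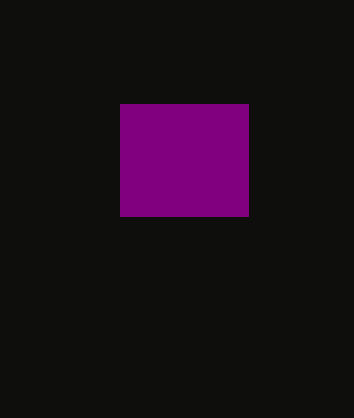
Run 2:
p = 120
q = 104
s = 248
t = 216
col = 'purple'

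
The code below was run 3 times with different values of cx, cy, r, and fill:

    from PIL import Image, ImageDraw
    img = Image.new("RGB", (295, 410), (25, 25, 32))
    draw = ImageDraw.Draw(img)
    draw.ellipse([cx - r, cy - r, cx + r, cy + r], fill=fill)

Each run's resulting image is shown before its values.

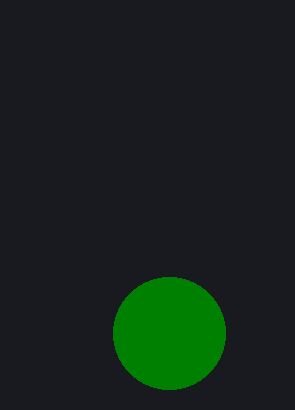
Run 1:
cx = 169
cy = 333
r = 56
fill = 'green'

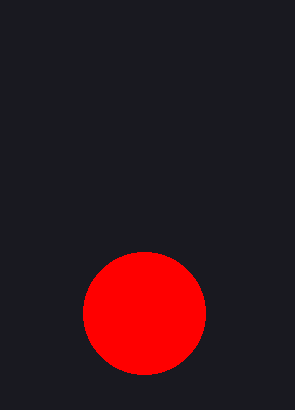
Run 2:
cx = 144
cy = 313
r = 61
fill = 'red'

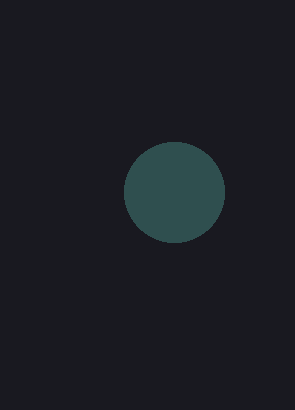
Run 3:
cx = 174, cy = 192, r = 50, fill = 'darkslategray'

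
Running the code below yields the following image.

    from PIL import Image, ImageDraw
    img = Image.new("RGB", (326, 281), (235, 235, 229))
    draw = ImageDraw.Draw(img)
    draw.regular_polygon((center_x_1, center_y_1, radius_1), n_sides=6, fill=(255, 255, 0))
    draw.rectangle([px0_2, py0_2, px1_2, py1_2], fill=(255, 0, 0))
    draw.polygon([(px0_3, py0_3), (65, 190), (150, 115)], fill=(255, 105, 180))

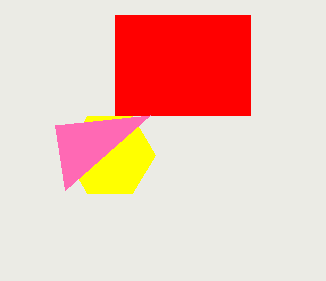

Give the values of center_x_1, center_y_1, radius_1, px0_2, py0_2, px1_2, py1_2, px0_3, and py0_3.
center_x_1 = 110, center_y_1 = 155, radius_1 = 45, px0_2 = 115, py0_2 = 15, px1_2 = 250, py1_2 = 115, px0_3 = 55, py0_3 = 125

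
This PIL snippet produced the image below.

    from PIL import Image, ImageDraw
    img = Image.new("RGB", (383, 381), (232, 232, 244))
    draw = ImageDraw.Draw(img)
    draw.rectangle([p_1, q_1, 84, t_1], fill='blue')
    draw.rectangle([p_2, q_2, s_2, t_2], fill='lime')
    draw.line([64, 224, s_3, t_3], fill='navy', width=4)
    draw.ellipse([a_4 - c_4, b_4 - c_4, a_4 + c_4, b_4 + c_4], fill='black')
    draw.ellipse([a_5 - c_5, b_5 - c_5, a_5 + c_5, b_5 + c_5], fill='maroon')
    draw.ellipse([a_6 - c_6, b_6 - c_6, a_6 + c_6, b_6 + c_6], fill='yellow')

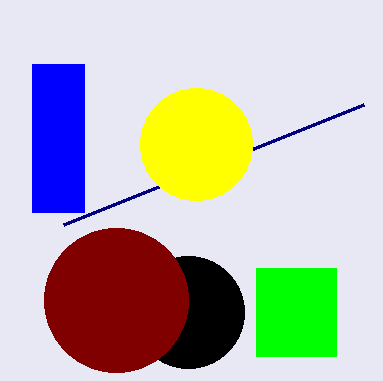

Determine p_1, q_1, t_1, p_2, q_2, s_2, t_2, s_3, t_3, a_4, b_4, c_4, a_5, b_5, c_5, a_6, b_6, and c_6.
p_1 = 32
q_1 = 64
t_1 = 212
p_2 = 256
q_2 = 268
s_2 = 336
t_2 = 356
s_3 = 364
t_3 = 104
a_4 = 188
b_4 = 312
c_4 = 56
a_5 = 116
b_5 = 300
c_5 = 72
a_6 = 196
b_6 = 144
c_6 = 56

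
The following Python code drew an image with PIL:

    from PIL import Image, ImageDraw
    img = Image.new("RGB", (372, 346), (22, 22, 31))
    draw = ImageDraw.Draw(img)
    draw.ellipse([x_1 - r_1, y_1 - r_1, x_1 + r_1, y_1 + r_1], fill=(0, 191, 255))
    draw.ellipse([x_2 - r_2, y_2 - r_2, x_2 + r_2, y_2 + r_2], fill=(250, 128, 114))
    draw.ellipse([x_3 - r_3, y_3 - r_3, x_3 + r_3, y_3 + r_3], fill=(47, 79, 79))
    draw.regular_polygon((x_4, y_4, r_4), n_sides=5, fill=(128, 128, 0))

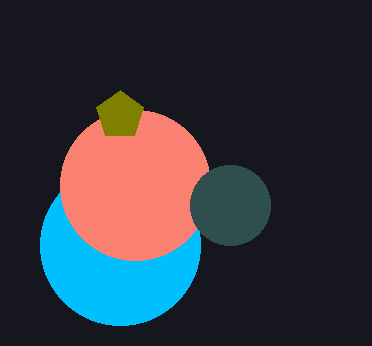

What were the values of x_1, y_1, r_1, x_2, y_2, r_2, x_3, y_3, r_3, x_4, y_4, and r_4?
x_1 = 120, y_1 = 245, r_1 = 80, x_2 = 135, y_2 = 185, r_2 = 75, x_3 = 230, y_3 = 205, r_3 = 40, x_4 = 120, y_4 = 115, r_4 = 25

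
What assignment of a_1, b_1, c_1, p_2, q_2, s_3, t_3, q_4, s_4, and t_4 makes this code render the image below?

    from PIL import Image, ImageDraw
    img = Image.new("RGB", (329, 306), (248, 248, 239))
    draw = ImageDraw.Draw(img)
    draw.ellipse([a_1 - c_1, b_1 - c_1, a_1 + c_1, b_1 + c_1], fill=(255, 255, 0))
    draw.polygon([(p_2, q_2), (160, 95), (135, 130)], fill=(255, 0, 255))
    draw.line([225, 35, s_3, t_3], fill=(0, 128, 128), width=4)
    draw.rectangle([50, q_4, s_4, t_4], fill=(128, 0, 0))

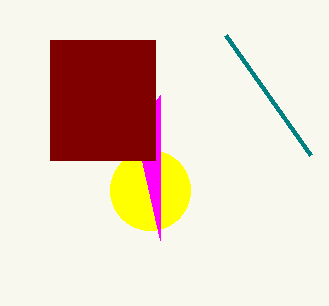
a_1 = 150; b_1 = 190; c_1 = 40; p_2 = 160; q_2 = 240; s_3 = 310; t_3 = 155; q_4 = 40; s_4 = 155; t_4 = 160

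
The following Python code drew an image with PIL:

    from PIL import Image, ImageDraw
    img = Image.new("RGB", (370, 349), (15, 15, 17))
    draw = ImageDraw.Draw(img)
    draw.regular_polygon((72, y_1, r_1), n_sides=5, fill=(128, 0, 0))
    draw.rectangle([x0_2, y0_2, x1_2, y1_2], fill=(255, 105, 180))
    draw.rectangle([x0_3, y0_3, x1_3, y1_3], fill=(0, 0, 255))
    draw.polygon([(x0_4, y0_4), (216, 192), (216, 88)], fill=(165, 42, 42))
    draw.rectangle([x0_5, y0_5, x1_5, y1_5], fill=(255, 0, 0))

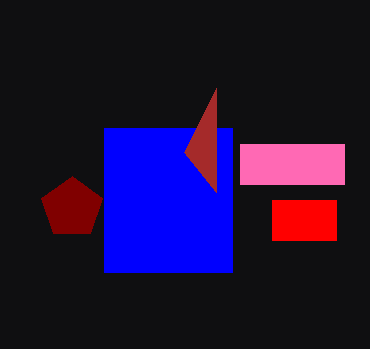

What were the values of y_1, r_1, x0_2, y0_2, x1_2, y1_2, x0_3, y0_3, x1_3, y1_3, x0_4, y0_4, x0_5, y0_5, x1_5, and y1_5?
y_1 = 208, r_1 = 32, x0_2 = 240, y0_2 = 144, x1_2 = 344, y1_2 = 184, x0_3 = 104, y0_3 = 128, x1_3 = 232, y1_3 = 272, x0_4 = 184, y0_4 = 152, x0_5 = 272, y0_5 = 200, x1_5 = 336, y1_5 = 240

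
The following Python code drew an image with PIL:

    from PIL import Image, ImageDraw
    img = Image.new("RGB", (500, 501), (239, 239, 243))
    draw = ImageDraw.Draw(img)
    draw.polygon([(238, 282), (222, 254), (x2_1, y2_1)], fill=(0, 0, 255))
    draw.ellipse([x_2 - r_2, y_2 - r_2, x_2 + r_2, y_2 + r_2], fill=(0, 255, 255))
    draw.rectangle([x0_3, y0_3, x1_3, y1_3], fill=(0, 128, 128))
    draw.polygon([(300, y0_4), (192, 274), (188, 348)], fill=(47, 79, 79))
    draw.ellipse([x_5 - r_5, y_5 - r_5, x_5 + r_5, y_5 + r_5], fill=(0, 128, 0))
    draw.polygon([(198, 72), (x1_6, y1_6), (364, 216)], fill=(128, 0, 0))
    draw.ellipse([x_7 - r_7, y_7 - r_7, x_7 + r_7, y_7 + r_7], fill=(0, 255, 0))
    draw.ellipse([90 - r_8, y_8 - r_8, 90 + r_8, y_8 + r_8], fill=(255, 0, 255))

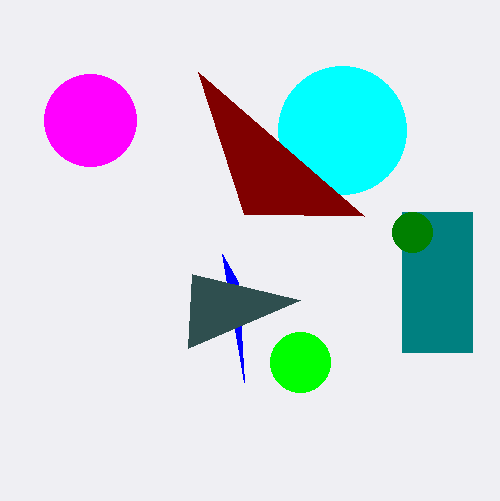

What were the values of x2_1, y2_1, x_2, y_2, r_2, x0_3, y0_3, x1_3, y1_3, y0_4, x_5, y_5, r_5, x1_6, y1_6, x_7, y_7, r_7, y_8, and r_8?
x2_1 = 244; y2_1 = 382; x_2 = 342; y_2 = 130; r_2 = 64; x0_3 = 402; y0_3 = 212; x1_3 = 472; y1_3 = 352; y0_4 = 300; x_5 = 412; y_5 = 232; r_5 = 20; x1_6 = 244; y1_6 = 214; x_7 = 300; y_7 = 362; r_7 = 30; y_8 = 120; r_8 = 46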